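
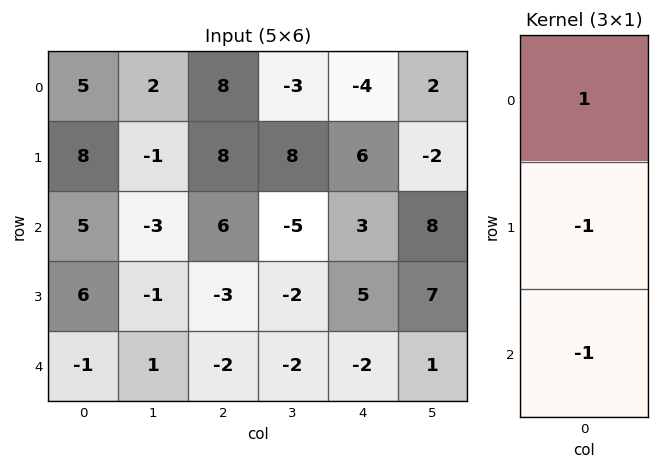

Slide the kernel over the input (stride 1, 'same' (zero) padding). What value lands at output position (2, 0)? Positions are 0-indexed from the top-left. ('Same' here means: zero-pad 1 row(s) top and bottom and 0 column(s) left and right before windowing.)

-3

The receptive field on the zero-padded input at this output position is [8 / 5 / 6]. Elementwise product with the kernel and sum: 8·1 + 5·-1 + 6·-1.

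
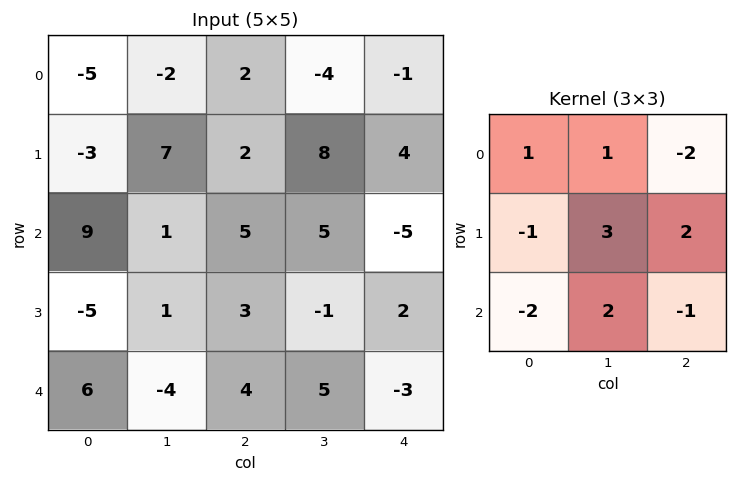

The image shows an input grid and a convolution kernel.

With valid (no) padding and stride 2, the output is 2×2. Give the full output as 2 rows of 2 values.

Output[0,0]: The receptive field on the input at this output position is [-5 -2 2 / -3 7 2 / 9 1 5]. Elementwise product with the kernel and sum: -5·1 + -2·1 + 2·-2 + -3·-1 + 7·3 + 2·2 + 9·-2 + 1·2 + 5·-1.

-4 35
-10 23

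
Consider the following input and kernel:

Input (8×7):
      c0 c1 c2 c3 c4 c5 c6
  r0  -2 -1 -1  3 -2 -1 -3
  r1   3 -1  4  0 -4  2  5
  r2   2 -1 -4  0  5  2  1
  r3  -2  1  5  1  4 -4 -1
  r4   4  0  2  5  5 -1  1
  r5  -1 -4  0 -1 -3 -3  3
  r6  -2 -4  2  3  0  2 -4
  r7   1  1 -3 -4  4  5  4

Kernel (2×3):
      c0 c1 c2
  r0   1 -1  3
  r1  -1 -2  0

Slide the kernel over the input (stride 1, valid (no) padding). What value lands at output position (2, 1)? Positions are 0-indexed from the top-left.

The receptive field on the input at this output position is [-1 -4 0 / 1 5 1]. Elementwise product with the kernel and sum: -1·1 + -4·-1 + 0·3 + 1·-1 + 5·-2.

-8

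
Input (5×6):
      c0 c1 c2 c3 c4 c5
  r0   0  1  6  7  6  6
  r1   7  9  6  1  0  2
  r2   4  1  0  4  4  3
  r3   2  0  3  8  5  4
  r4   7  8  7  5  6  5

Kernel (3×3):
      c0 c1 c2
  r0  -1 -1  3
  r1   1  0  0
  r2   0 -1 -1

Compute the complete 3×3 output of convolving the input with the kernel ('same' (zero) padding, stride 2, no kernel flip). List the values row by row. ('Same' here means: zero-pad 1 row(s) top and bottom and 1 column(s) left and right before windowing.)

Output[0,0]: The receptive field on the zero-padded input at this output position is [0 0 0 / 0 0 1 / 0 7 9]. Elementwise product with the kernel and sum: 0·-1 + 0·-1 + 0·3 + 0·1 + 7·-1 + 9·-1.

-16 -6 5
18 -22 0
-2 29 4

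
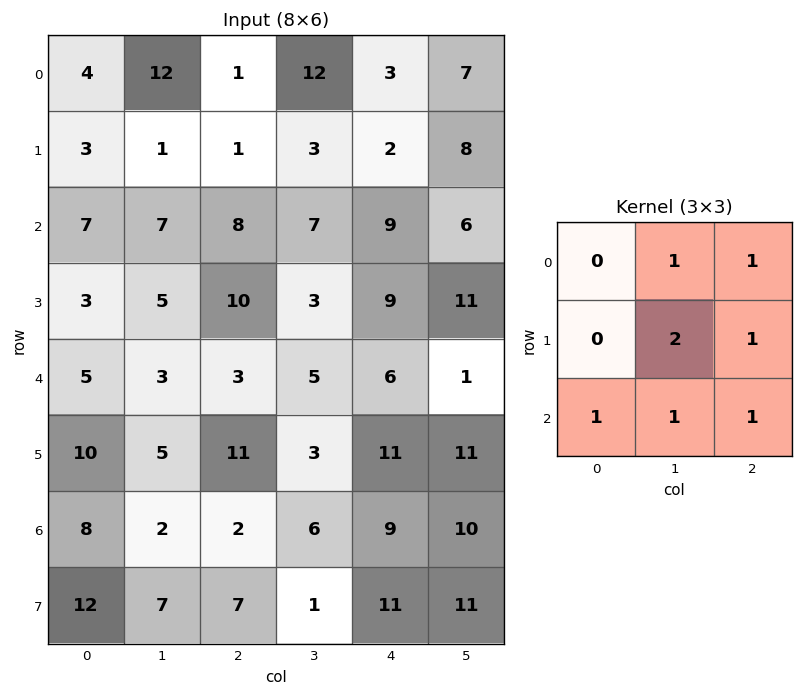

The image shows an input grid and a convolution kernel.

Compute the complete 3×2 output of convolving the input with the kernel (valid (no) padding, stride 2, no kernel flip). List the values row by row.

38 47
46 45
39 45

Output[0,0]: The receptive field on the input at this output position is [4 12 1 / 3 1 1 / 7 7 8]. Elementwise product with the kernel and sum: 12·1 + 1·1 + 1·2 + 1·1 + 7·1 + 7·1 + 8·1.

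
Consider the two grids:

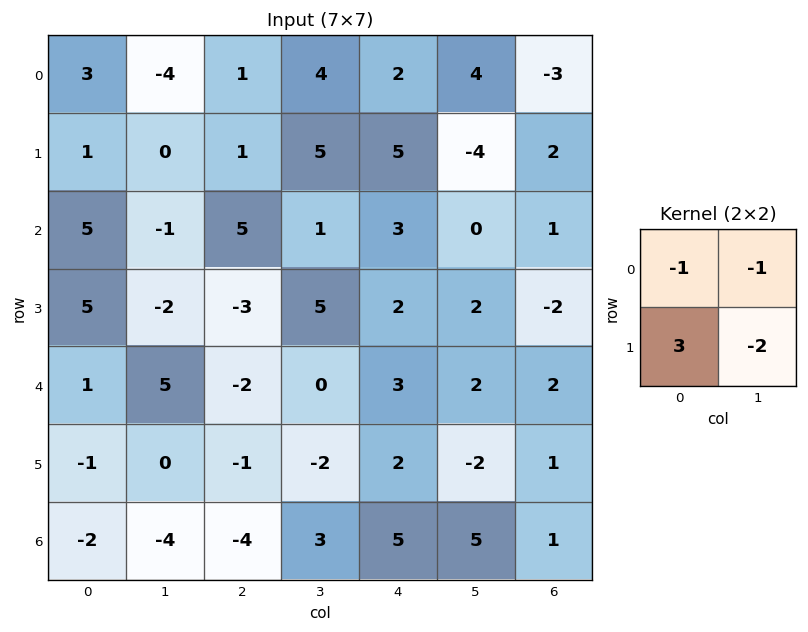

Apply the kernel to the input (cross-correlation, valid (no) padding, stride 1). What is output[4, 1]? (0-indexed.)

The receptive field on the input at this output position is [5 -2 / 0 -1]. Elementwise product with the kernel and sum: 5·-1 + -2·-1 + 0·3 + -1·-2.

-1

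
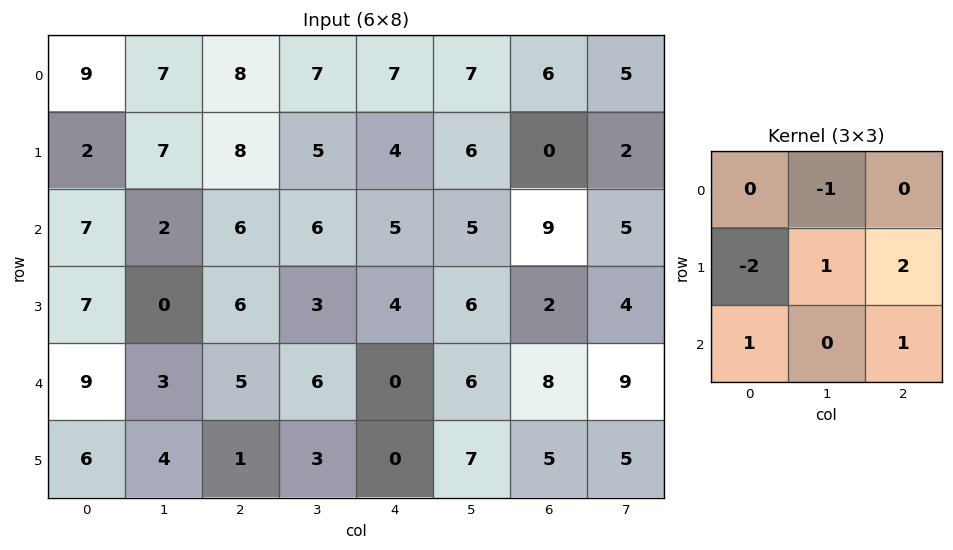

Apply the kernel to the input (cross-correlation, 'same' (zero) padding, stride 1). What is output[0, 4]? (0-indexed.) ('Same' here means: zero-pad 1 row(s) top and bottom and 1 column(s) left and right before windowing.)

The receptive field on the zero-padded input at this output position is [0 0 0 / 7 7 7 / 5 4 6]. Elementwise product with the kernel and sum: 0·-1 + 7·-2 + 7·1 + 7·2 + 5·1 + 6·1.

18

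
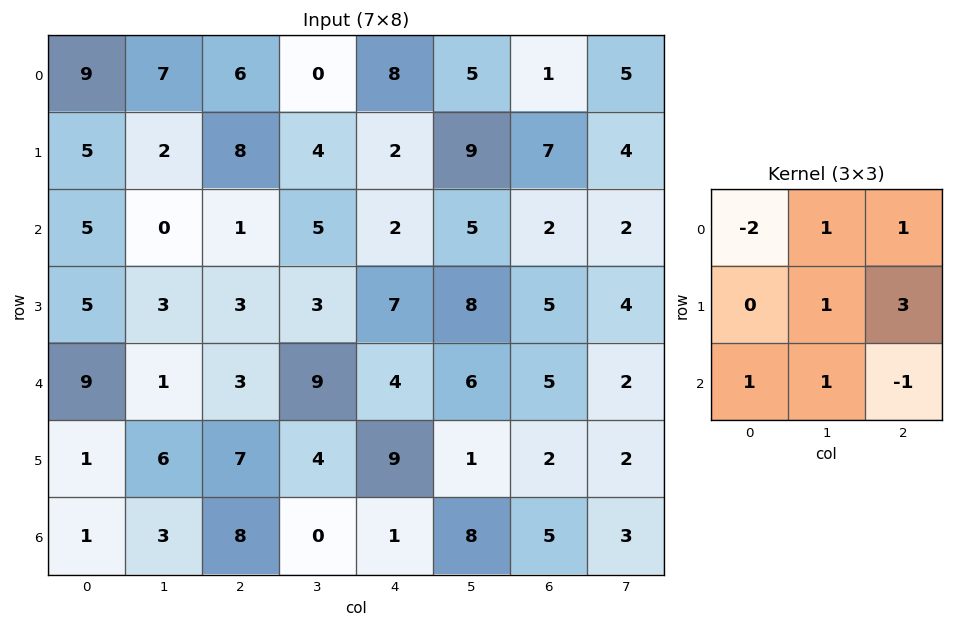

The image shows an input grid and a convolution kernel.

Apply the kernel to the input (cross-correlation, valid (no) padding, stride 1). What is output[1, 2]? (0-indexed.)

The receptive field on the input at this output position is [8 4 2 / 1 5 2 / 3 3 7]. Elementwise product with the kernel and sum: 8·-2 + 4·1 + 2·1 + 5·1 + 2·3 + 3·1 + 3·1 + 7·-1.

0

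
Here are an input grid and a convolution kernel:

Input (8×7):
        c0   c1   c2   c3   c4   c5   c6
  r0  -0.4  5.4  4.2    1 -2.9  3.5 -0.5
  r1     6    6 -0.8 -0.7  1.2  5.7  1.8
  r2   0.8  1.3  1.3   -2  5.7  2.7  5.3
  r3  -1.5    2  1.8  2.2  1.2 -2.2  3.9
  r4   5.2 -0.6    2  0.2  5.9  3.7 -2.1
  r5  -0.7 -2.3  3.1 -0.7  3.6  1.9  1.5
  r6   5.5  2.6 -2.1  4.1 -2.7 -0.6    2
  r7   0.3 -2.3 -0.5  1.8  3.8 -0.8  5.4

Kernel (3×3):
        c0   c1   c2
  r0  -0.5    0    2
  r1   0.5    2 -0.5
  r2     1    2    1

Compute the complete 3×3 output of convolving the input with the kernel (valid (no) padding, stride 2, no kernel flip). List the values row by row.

28.7 -7.3 27.95
10.55 23.75 13.2
3.5 12.55 -4.2

Output[0,0]: The receptive field on the input at this output position is [-0.4 5.4 4.2 / 6 6 -0.8 / 0.8 1.3 1.3]. Elementwise product with the kernel and sum: -0.4·-0.5 + 4.2·2 + 6·0.5 + 6·2 + -0.8·-0.5 + 0.8·1 + 1.3·2 + 1.3·1.
Output[0,1]: The receptive field on the input at this output position is [4.2 1 -2.9 / -0.8 -0.7 1.2 / 1.3 -2 5.7]. Elementwise product with the kernel and sum: 4.2·-0.5 + -2.9·2 + -0.8·0.5 + -0.7·2 + 1.2·-0.5 + 1.3·1 + -2·2 + 5.7·1.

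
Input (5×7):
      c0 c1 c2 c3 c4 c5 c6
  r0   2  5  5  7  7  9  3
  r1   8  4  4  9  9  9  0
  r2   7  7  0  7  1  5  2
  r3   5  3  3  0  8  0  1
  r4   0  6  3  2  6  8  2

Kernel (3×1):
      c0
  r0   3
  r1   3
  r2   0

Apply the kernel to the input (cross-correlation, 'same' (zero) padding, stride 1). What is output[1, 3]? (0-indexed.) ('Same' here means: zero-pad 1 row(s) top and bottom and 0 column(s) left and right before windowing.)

The receptive field on the zero-padded input at this output position is [7 / 9 / 7]. Elementwise product with the kernel and sum: 7·3 + 9·3.

48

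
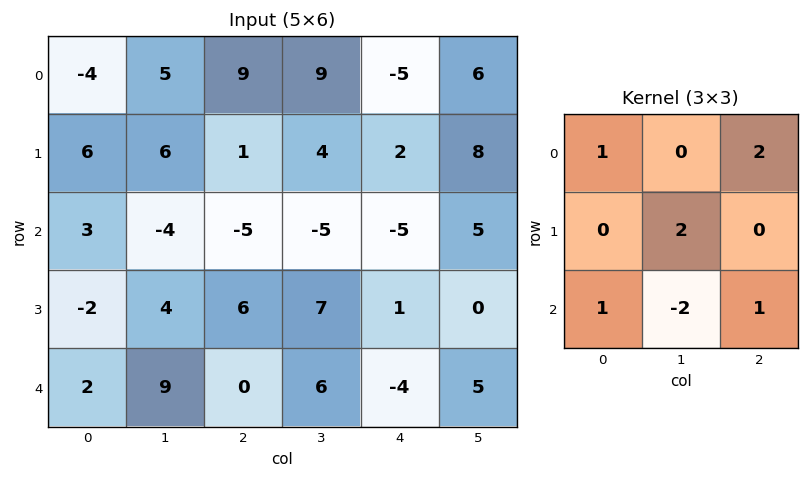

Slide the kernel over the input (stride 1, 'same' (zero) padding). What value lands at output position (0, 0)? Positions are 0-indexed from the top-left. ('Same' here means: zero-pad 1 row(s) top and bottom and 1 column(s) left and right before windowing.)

The receptive field on the zero-padded input at this output position is [0 0 0 / 0 -4 5 / 0 6 6]. Elementwise product with the kernel and sum: 0·1 + 0·2 + -4·2 + 0·1 + 6·-2 + 6·1.

-14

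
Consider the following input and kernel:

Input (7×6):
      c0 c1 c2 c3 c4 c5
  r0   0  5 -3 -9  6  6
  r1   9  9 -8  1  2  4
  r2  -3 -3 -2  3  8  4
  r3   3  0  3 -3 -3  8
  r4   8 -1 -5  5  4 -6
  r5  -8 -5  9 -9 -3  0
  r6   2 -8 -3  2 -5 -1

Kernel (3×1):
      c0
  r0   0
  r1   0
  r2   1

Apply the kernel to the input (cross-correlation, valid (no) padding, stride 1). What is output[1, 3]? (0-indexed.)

-3

The receptive field on the input at this output position is [1 / 3 / -3]. Elementwise product with the kernel and sum: -3·1.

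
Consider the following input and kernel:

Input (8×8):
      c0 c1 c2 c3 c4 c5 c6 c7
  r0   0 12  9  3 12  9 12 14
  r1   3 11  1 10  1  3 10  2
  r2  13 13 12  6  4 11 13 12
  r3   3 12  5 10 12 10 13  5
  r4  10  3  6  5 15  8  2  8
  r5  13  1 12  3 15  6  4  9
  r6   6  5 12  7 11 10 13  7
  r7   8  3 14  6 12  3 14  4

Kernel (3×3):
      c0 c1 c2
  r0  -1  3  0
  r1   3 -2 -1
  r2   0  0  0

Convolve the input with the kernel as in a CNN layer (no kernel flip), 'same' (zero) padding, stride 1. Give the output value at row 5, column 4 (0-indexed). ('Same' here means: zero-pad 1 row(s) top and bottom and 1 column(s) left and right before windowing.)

13

The receptive field on the zero-padded input at this output position is [5 15 8 / 3 15 6 / 7 11 10]. Elementwise product with the kernel and sum: 5·-1 + 15·3 + 3·3 + 15·-2 + 6·-1.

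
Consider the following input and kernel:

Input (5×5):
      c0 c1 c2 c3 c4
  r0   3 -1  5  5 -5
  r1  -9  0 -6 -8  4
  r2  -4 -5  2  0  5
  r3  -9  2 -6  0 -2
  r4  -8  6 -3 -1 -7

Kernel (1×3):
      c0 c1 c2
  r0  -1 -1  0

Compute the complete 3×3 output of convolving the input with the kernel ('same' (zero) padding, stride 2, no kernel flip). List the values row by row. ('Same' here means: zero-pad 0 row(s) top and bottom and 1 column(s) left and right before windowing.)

-3 -4 0
4 3 -5
8 -3 8

Output[0,0]: The receptive field on the zero-padded input at this output position is [0 3 -1]. Elementwise product with the kernel and sum: 0·-1 + 3·-1.
Output[0,1]: The receptive field on the zero-padded input at this output position is [-1 5 5]. Elementwise product with the kernel and sum: -1·-1 + 5·-1.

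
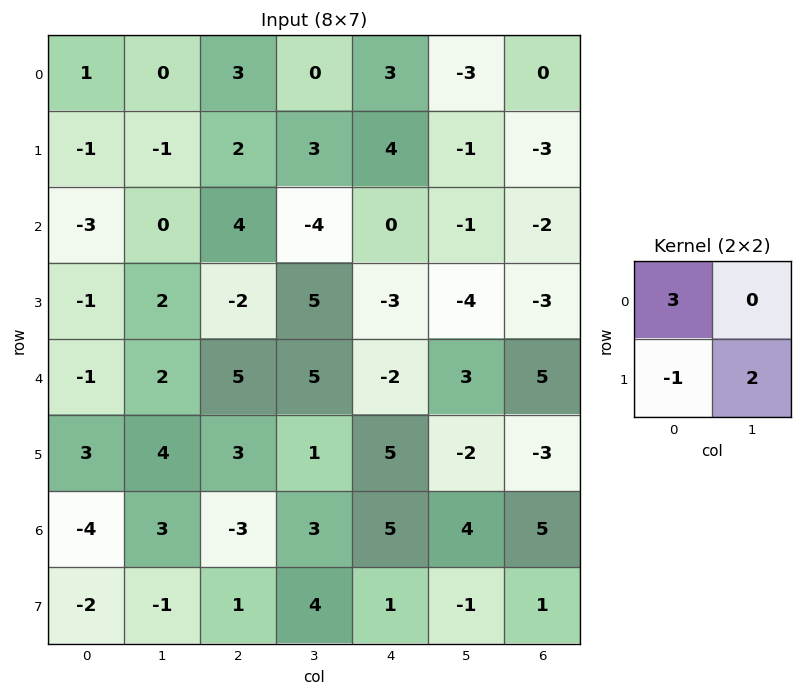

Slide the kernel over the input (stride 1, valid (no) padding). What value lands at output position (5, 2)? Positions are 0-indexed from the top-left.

18

The receptive field on the input at this output position is [3 1 / -3 3]. Elementwise product with the kernel and sum: 3·3 + -3·-1 + 3·2.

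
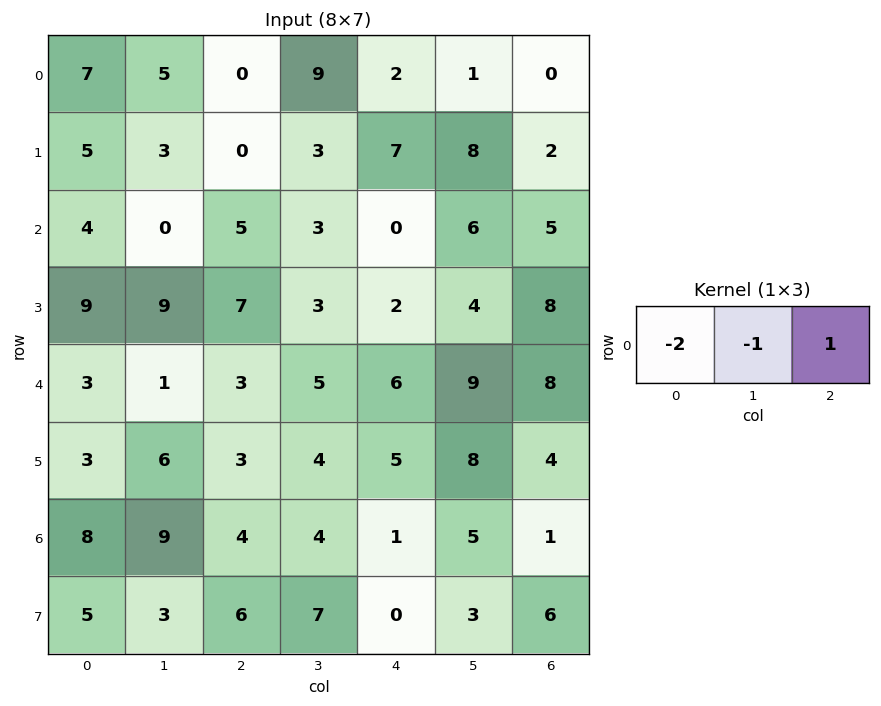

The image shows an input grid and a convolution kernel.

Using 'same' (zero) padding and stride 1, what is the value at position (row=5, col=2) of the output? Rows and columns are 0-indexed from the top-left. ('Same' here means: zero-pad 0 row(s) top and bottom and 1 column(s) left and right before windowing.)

The receptive field on the zero-padded input at this output position is [6 3 4]. Elementwise product with the kernel and sum: 6·-2 + 3·-1 + 4·1.

-11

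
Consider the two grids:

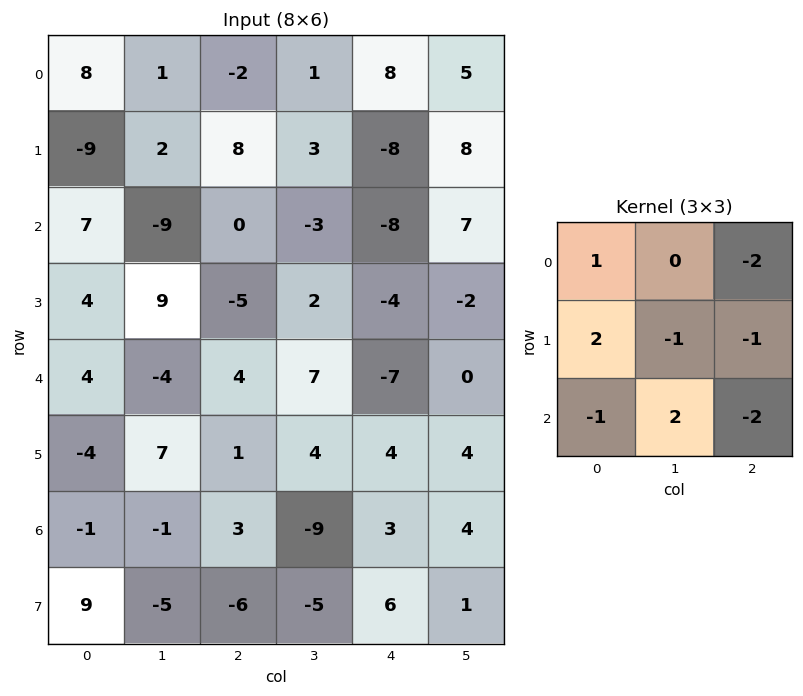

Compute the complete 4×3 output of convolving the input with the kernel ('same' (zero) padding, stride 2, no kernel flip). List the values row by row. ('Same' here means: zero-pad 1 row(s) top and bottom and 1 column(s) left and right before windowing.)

-31 11 -46
-12 -42 -24
-40 -27 23
16 6 -14

Output[0,0]: The receptive field on the zero-padded input at this output position is [0 0 0 / 0 8 1 / 0 -9 2]. Elementwise product with the kernel and sum: 0·1 + 0·-2 + 0·2 + 8·-1 + 1·-1 + 0·-1 + -9·2 + 2·-2.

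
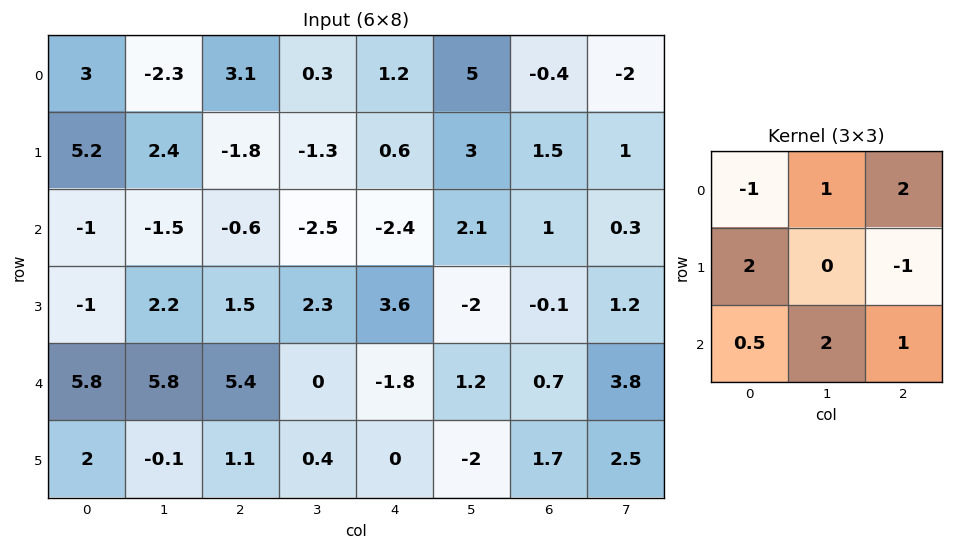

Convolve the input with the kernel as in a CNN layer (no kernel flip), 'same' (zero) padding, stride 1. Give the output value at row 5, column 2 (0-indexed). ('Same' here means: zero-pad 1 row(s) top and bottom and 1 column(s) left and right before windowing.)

-1

The receptive field on the zero-padded input at this output position is [5.8 5.4 0 / -0.1 1.1 0.4 / 0 0 0]. Elementwise product with the kernel and sum: 5.8·-1 + 5.4·1 + 0·2 + -0.1·2 + 0.4·-1 + 0·0.5 + 0·2 + 0·1.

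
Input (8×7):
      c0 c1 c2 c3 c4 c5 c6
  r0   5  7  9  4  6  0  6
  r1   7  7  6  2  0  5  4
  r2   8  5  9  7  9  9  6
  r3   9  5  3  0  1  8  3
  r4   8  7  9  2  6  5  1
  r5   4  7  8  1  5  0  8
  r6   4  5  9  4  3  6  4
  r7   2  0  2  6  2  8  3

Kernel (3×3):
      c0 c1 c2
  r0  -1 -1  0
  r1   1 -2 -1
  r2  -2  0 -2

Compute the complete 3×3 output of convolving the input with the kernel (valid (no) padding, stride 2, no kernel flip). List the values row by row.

Output[0,0]: The receptive field on the input at this output position is [5 7 9 / 7 7 6 / 8 5 9]. Elementwise product with the kernel and sum: 5·-1 + 7·-1 + 7·1 + 7·-2 + 6·-1 + 8·-2 + 9·-2.

-59 -47 -50
-51 -44 -50
-59 -34 -28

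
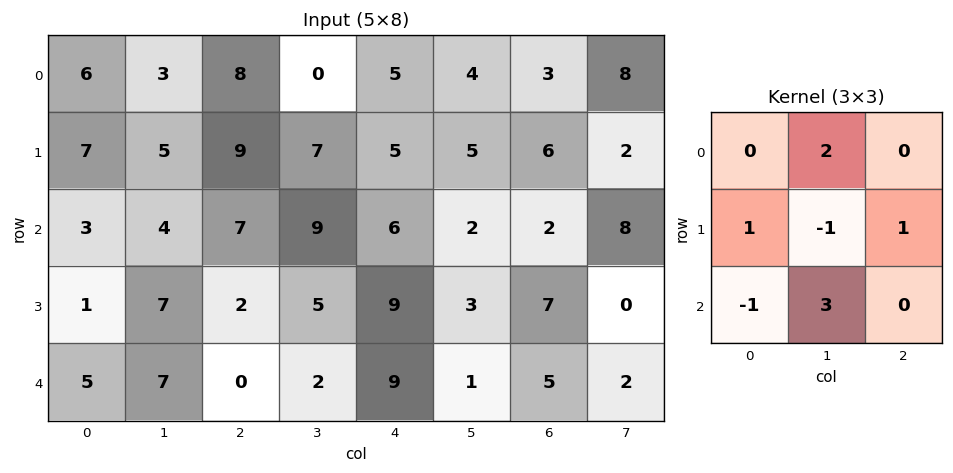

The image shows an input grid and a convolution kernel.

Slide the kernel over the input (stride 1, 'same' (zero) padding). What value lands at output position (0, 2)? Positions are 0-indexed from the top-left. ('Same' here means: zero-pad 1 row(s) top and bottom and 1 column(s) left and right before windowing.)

The receptive field on the zero-padded input at this output position is [0 0 0 / 3 8 0 / 5 9 7]. Elementwise product with the kernel and sum: 0·2 + 3·1 + 8·-1 + 0·1 + 5·-1 + 9·3.

17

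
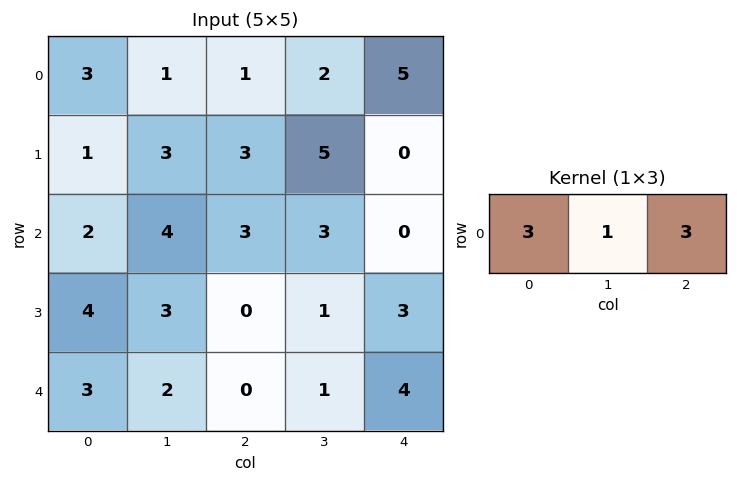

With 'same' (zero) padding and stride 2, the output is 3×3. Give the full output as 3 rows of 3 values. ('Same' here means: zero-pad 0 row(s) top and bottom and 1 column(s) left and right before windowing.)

6 10 11
14 24 9
9 9 7

Output[0,0]: The receptive field on the zero-padded input at this output position is [0 3 1]. Elementwise product with the kernel and sum: 0·3 + 3·1 + 1·3.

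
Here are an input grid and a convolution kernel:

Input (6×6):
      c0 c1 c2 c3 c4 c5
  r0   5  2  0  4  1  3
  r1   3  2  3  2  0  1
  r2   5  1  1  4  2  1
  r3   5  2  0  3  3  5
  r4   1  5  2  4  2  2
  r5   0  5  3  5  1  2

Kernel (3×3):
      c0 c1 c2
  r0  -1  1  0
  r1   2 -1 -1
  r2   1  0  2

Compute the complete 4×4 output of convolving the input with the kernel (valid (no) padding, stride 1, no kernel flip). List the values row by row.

Output[0,0]: The receptive field on the input at this output position is [5 2 0 / 3 2 3 / 5 1 1]. Elementwise product with the kernel and sum: 5·-1 + 2·1 + 3·2 + 2·-1 + 3·-1 + 5·1 + 1·2.
Output[0,1]: The receptive field on the input at this output position is [2 0 4 / 2 3 2 / 1 1 4]. Elementwise product with the kernel and sum: 2·-1 + 0·1 + 2·2 + 3·-1 + 2·-1 + 1·1 + 4·2.

5 6 13 6
12 6 1 16
9 14 3 4
-2 17 6 13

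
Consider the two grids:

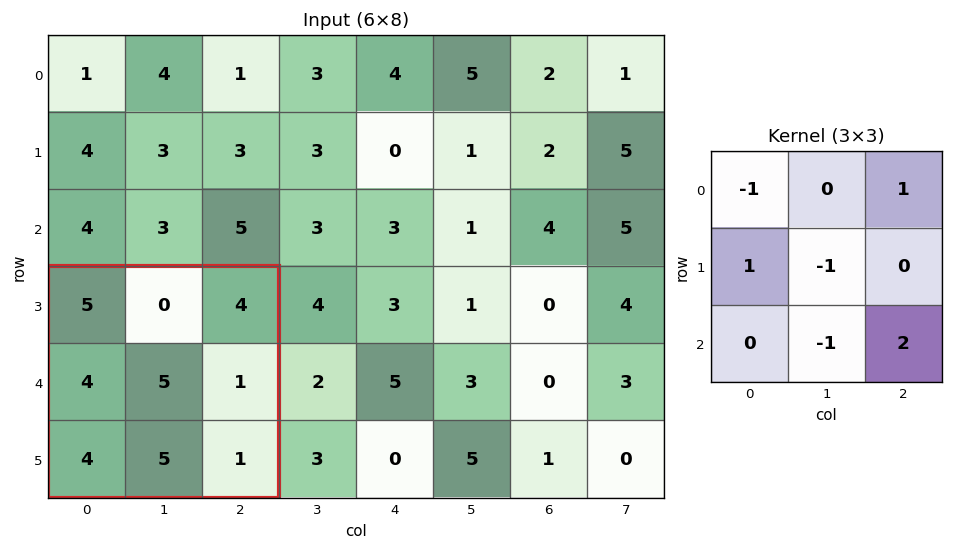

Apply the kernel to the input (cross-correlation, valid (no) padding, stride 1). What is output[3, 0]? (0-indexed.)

-5

The receptive field on the input at this output position is [5 0 4 / 4 5 1 / 4 5 1]. Elementwise product with the kernel and sum: 5·-1 + 4·1 + 4·1 + 5·-1 + 5·-1 + 1·2.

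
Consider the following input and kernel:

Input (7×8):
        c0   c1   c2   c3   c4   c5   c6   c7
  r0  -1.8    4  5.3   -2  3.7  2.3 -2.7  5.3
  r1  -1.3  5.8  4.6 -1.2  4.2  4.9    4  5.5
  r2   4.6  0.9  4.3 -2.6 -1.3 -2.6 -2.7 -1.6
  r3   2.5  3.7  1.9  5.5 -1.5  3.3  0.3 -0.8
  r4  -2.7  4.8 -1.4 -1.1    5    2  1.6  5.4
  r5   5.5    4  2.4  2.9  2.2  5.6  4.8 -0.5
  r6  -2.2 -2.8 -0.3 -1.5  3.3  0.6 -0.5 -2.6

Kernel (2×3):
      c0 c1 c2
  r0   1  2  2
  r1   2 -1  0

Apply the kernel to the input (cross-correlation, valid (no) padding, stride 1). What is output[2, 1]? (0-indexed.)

The receptive field on the input at this output position is [0.9 4.3 -2.6 / 3.7 1.9 5.5]. Elementwise product with the kernel and sum: 0.9·1 + 4.3·2 + -2.6·2 + 3.7·2 + 1.9·-1.

9.8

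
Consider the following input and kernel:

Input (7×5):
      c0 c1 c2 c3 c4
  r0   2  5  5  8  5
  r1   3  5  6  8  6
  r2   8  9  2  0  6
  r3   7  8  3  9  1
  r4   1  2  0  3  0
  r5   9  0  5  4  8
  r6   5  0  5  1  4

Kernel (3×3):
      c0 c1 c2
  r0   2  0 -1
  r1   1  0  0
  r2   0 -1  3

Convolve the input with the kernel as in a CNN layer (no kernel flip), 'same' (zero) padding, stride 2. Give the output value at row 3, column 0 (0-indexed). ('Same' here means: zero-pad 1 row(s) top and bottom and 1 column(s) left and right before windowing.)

The receptive field on the zero-padded input at this output position is [0 9 0 / 0 5 0 / 0 0 0]. Elementwise product with the kernel and sum: 0·2 + 0·-1 + 0·1 + 0·-1 + 0·3.

0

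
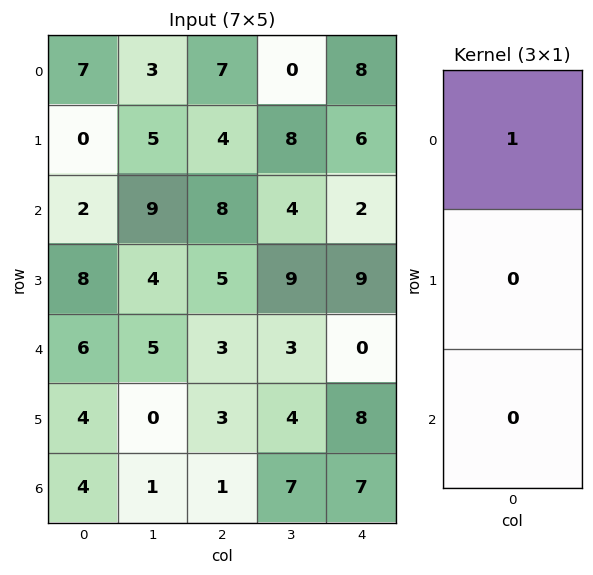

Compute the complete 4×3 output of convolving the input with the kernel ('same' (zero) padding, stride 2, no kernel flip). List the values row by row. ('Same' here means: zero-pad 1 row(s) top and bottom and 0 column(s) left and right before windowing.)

0 0 0
0 4 6
8 5 9
4 3 8

Output[0,0]: The receptive field on the zero-padded input at this output position is [0 / 7 / 0]. Elementwise product with the kernel and sum: 0·1.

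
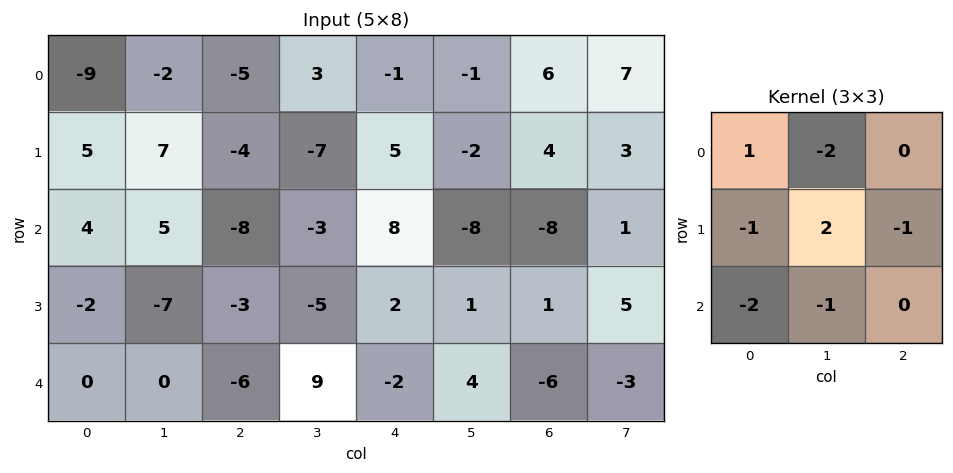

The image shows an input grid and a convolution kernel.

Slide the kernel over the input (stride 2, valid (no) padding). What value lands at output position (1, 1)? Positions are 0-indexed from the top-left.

The receptive field on the input at this output position is [-8 -3 8 / -3 -5 2 / -6 9 -2]. Elementwise product with the kernel and sum: -8·1 + -3·-2 + -3·-1 + -5·2 + 2·-1 + -6·-2 + 9·-1.

-8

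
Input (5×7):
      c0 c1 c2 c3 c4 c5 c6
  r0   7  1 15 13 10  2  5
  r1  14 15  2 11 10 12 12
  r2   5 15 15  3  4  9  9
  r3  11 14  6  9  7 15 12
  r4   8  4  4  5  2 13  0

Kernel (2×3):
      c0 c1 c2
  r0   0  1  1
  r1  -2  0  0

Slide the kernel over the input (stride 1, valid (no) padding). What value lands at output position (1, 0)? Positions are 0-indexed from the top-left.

The receptive field on the input at this output position is [14 15 2 / 5 15 15]. Elementwise product with the kernel and sum: 15·1 + 2·1 + 5·-2.

7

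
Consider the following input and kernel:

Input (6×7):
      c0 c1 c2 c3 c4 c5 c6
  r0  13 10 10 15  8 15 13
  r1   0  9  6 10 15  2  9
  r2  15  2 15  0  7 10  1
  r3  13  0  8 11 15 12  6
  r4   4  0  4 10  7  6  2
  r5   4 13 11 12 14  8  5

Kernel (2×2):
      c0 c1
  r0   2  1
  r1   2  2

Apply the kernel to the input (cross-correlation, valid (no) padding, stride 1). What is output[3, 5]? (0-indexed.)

46

The receptive field on the input at this output position is [12 6 / 6 2]. Elementwise product with the kernel and sum: 12·2 + 6·1 + 6·2 + 2·2.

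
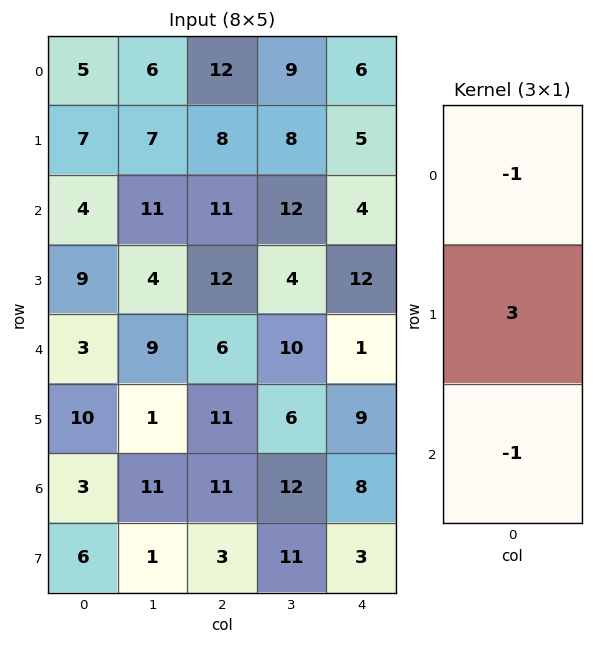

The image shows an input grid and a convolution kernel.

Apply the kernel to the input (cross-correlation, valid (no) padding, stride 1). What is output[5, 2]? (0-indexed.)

The receptive field on the input at this output position is [11 / 11 / 3]. Elementwise product with the kernel and sum: 11·-1 + 11·3 + 3·-1.

19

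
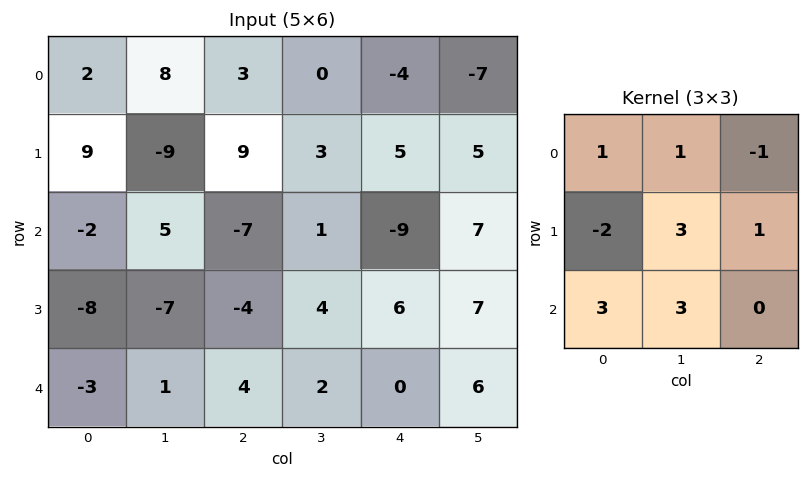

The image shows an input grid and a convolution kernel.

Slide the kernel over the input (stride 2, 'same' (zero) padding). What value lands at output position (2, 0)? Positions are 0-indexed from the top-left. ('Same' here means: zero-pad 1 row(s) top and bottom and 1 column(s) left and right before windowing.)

The receptive field on the zero-padded input at this output position is [0 -8 -7 / 0 -3 1 / 0 0 0]. Elementwise product with the kernel and sum: 0·1 + -8·1 + -7·-1 + 0·-2 + -3·3 + 1·1 + 0·3 + 0·3.

-9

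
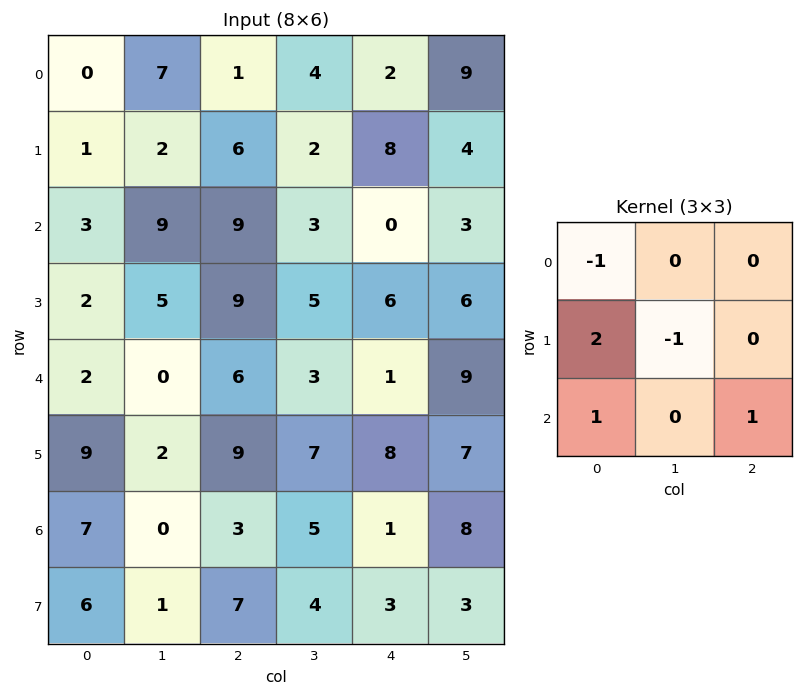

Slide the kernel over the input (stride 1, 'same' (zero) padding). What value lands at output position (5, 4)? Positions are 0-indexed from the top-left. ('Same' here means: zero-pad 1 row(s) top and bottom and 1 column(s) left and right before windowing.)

16

The receptive field on the zero-padded input at this output position is [3 1 9 / 7 8 7 / 5 1 8]. Elementwise product with the kernel and sum: 3·-1 + 7·2 + 8·-1 + 5·1 + 8·1.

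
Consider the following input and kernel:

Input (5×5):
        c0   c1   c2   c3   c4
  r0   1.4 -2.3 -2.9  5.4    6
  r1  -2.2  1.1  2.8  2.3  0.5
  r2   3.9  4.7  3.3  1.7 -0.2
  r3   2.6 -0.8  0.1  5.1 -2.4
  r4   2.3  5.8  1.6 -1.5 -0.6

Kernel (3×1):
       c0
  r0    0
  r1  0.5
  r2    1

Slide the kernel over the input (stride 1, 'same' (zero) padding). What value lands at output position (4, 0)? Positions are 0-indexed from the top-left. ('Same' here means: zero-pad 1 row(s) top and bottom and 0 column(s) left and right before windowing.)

1.15

The receptive field on the zero-padded input at this output position is [2.6 / 2.3 / 0]. Elementwise product with the kernel and sum: 2.3·0.5 + 0·1.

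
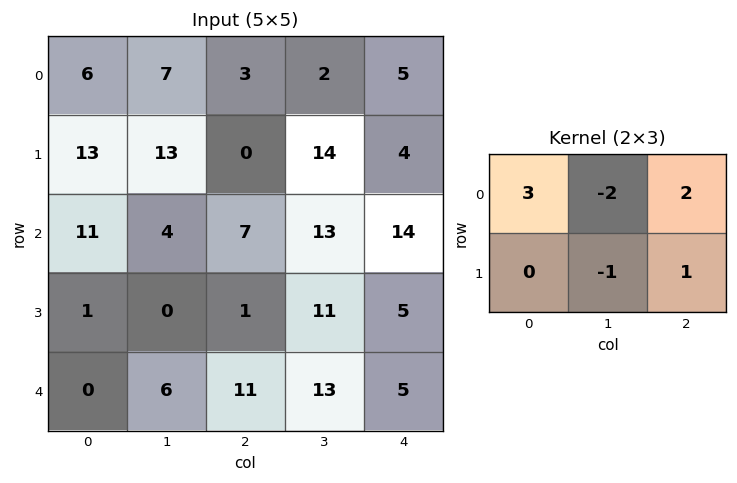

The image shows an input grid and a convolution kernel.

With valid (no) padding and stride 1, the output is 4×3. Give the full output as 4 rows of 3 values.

-3 33 5
16 73 -19
40 34 17
10 22 -17

Output[0,0]: The receptive field on the input at this output position is [6 7 3 / 13 13 0]. Elementwise product with the kernel and sum: 6·3 + 7·-2 + 3·2 + 13·-1 + 0·1.
Output[0,1]: The receptive field on the input at this output position is [7 3 2 / 13 0 14]. Elementwise product with the kernel and sum: 7·3 + 3·-2 + 2·2 + 0·-1 + 14·1.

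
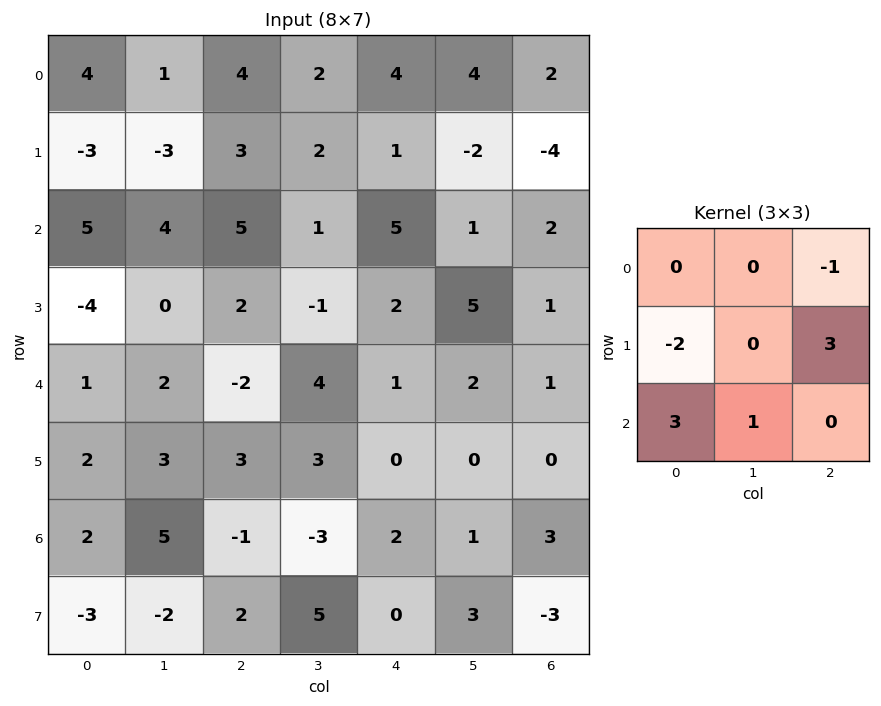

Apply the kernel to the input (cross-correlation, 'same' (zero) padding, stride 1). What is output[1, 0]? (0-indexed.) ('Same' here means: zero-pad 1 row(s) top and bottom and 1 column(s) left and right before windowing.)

-5

The receptive field on the zero-padded input at this output position is [0 4 1 / 0 -3 -3 / 0 5 4]. Elementwise product with the kernel and sum: 1·-1 + 0·-2 + -3·3 + 0·3 + 5·1.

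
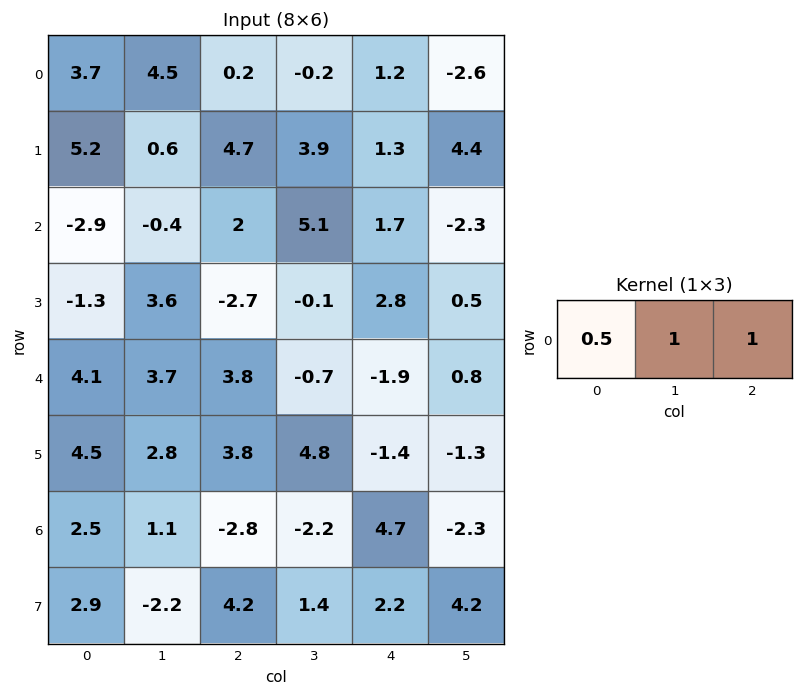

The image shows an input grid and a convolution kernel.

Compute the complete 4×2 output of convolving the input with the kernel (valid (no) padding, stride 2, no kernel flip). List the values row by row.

Output[0,0]: The receptive field on the input at this output position is [3.7 4.5 0.2]. Elementwise product with the kernel and sum: 3.7·0.5 + 4.5·1 + 0.2·1.

6.55 1.1
0.15 7.8
9.55 -0.7
-0.45 1.1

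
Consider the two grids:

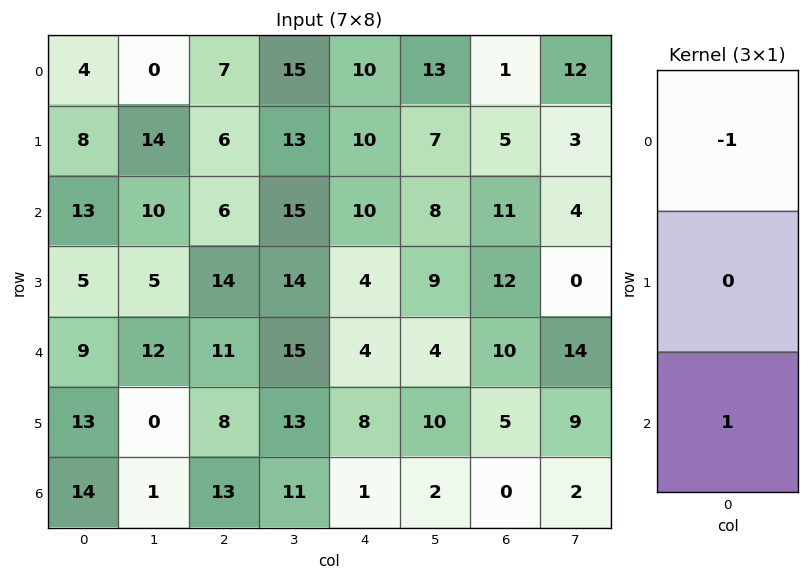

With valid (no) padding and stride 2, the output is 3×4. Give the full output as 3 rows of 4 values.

Output[0,0]: The receptive field on the input at this output position is [4 / 8 / 13]. Elementwise product with the kernel and sum: 4·-1 + 13·1.
Output[0,1]: The receptive field on the input at this output position is [7 / 6 / 6]. Elementwise product with the kernel and sum: 7·-1 + 6·1.

9 -1 0 10
-4 5 -6 -1
5 2 -3 -10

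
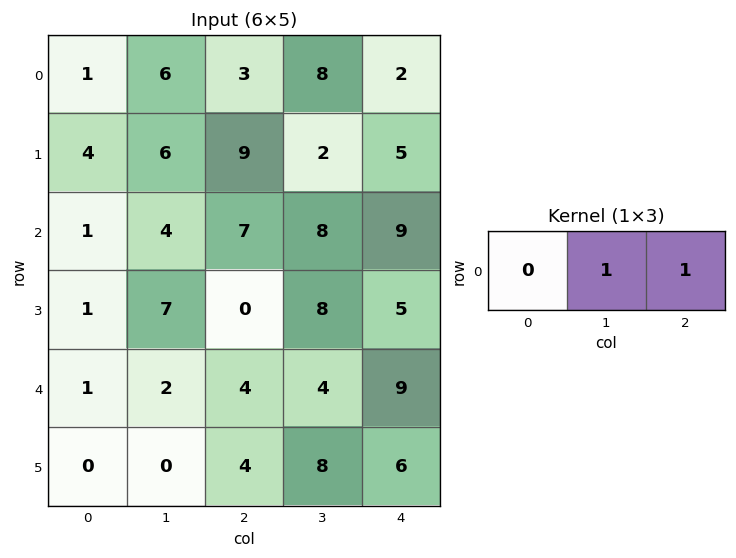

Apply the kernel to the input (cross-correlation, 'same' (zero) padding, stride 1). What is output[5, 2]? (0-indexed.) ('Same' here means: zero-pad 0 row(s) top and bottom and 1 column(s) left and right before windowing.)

The receptive field on the zero-padded input at this output position is [0 4 8]. Elementwise product with the kernel and sum: 4·1 + 8·1.

12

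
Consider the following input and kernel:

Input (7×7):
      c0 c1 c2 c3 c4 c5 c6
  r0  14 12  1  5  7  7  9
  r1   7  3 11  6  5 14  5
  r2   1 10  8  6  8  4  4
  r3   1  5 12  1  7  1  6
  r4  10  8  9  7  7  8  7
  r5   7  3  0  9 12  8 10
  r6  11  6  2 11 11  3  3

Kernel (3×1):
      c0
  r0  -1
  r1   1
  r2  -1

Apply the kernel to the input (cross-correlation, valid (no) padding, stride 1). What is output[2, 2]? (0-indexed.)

-5

The receptive field on the input at this output position is [8 / 12 / 9]. Elementwise product with the kernel and sum: 8·-1 + 12·1 + 9·-1.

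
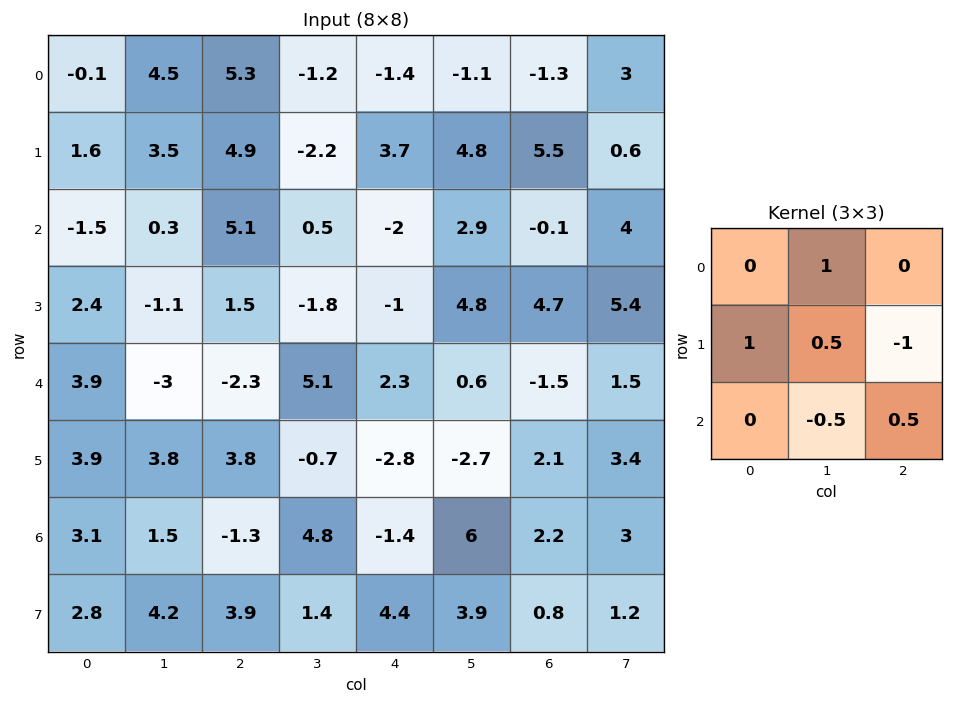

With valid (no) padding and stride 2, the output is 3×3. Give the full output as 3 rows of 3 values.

Output[0,0]: The receptive field on the input at this output position is [-0.1 4.5 5.3 / 1.6 3.5 4.9 / -1.5 0.3 5.1]. Elementwise product with the kernel and sum: 4.5·1 + 1.6·1 + 3.5·0.5 + 4.9·-1 + 0.3·-0.5 + 5.1·0.5.

5.35 -2.35 -2
1 0.7 -1.45
-2.4 8.25 -7.55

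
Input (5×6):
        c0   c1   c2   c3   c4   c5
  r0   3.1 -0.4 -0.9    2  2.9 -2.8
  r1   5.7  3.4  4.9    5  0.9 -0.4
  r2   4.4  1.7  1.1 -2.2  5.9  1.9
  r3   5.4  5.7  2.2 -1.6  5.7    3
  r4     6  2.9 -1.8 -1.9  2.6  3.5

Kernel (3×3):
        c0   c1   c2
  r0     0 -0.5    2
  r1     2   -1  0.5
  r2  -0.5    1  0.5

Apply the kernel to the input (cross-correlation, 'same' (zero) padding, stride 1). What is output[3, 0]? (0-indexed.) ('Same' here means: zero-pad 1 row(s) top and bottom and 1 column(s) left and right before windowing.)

The receptive field on the zero-padded input at this output position is [0 4.4 1.7 / 0 5.4 5.7 / 0 6 2.9]. Elementwise product with the kernel and sum: 4.4·-0.5 + 1.7·2 + 0·2 + 5.4·-1 + 5.7·0.5 + 0·-0.5 + 6·1 + 2.9·0.5.

6.1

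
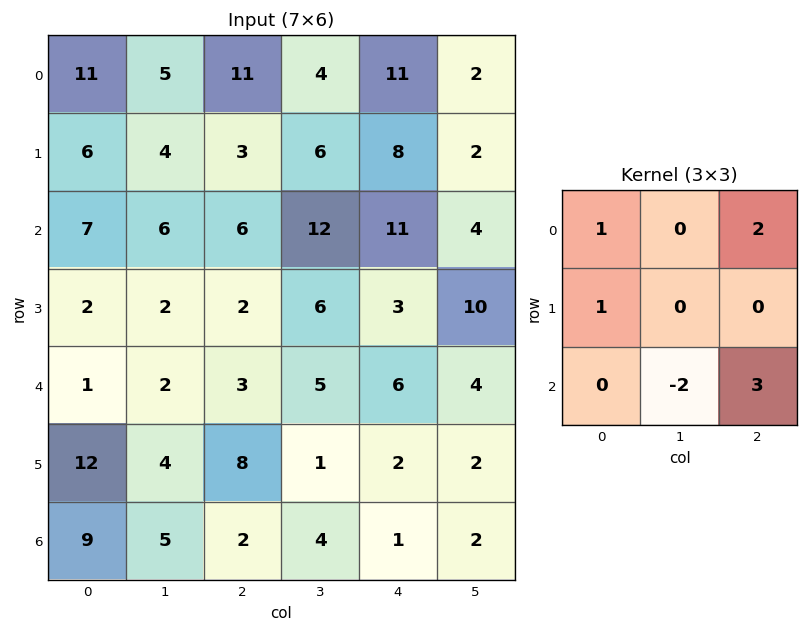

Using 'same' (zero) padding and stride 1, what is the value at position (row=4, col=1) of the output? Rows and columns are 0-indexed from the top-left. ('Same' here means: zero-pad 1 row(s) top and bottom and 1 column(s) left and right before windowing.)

23

The receptive field on the zero-padded input at this output position is [2 2 2 / 1 2 3 / 12 4 8]. Elementwise product with the kernel and sum: 2·1 + 2·2 + 1·1 + 4·-2 + 8·3.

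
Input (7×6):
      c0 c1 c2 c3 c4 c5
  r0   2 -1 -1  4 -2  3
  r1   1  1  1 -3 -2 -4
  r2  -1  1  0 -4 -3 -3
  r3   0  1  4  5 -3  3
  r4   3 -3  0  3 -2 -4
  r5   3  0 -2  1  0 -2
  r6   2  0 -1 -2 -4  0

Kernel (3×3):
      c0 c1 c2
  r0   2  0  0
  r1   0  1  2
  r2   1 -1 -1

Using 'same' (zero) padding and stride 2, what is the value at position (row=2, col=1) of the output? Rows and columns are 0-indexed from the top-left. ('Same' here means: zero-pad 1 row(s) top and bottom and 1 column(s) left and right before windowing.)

The receptive field on the zero-padded input at this output position is [1 4 5 / -3 0 3 / 0 -2 1]. Elementwise product with the kernel and sum: 1·2 + 0·1 + 3·2 + 0·1 + -2·-1 + 1·-1.

9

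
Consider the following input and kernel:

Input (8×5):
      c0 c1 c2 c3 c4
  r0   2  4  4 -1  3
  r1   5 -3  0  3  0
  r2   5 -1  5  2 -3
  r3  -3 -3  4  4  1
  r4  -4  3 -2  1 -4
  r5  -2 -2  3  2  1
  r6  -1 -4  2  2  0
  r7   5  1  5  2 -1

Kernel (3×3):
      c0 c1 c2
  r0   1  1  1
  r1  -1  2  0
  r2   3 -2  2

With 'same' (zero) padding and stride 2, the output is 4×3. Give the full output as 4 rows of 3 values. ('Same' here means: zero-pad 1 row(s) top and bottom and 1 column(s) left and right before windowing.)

-12 1 16
12 2 5
-14 -10 0
-14 8 9

Output[0,0]: The receptive field on the zero-padded input at this output position is [0 0 0 / 0 2 4 / 0 5 -3]. Elementwise product with the kernel and sum: 0·1 + 0·1 + 0·1 + 0·-1 + 2·2 + 0·3 + 5·-2 + -3·2.
Output[0,1]: The receptive field on the zero-padded input at this output position is [0 0 0 / 4 4 -1 / -3 0 3]. Elementwise product with the kernel and sum: 0·1 + 0·1 + 0·1 + 4·-1 + 4·2 + -3·3 + 0·-2 + 3·2.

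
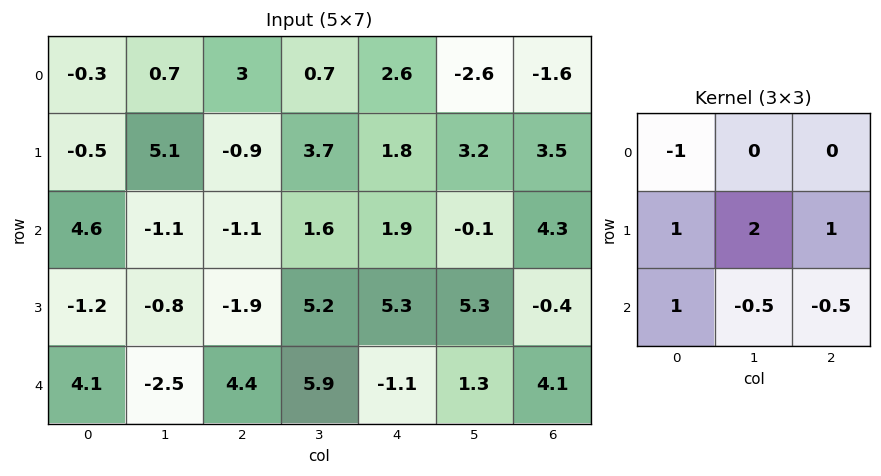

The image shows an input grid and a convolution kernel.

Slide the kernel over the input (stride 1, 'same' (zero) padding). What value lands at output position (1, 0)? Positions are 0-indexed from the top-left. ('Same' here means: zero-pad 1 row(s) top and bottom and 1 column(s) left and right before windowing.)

2.35

The receptive field on the zero-padded input at this output position is [0 -0.3 0.7 / 0 -0.5 5.1 / 0 4.6 -1.1]. Elementwise product with the kernel and sum: 0·-1 + 0·1 + -0.5·2 + 5.1·1 + 0·1 + 4.6·-0.5 + -1.1·-0.5.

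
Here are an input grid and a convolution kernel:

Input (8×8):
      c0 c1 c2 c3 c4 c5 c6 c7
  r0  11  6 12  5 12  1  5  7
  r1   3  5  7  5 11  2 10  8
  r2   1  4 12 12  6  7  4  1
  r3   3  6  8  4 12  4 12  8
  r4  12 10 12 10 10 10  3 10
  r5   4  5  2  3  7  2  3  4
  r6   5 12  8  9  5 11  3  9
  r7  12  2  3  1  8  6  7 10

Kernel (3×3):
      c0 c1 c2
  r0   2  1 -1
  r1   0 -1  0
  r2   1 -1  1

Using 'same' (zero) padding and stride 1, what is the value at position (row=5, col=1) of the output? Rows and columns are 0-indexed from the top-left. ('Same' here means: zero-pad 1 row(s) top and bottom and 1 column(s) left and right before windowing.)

The receptive field on the zero-padded input at this output position is [12 10 12 / 4 5 2 / 5 12 8]. Elementwise product with the kernel and sum: 12·2 + 10·1 + 12·-1 + 5·-1 + 5·1 + 12·-1 + 8·1.

18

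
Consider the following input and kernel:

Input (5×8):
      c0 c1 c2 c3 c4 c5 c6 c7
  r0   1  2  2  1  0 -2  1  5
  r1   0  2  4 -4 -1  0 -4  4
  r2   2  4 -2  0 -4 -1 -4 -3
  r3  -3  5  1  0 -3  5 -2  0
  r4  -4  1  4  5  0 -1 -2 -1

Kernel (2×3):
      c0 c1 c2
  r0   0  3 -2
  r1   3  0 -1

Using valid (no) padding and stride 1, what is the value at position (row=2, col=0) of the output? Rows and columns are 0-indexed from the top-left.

6

The receptive field on the input at this output position is [2 4 -2 / -3 5 1]. Elementwise product with the kernel and sum: 4·3 + -2·-2 + -3·3 + 1·-1.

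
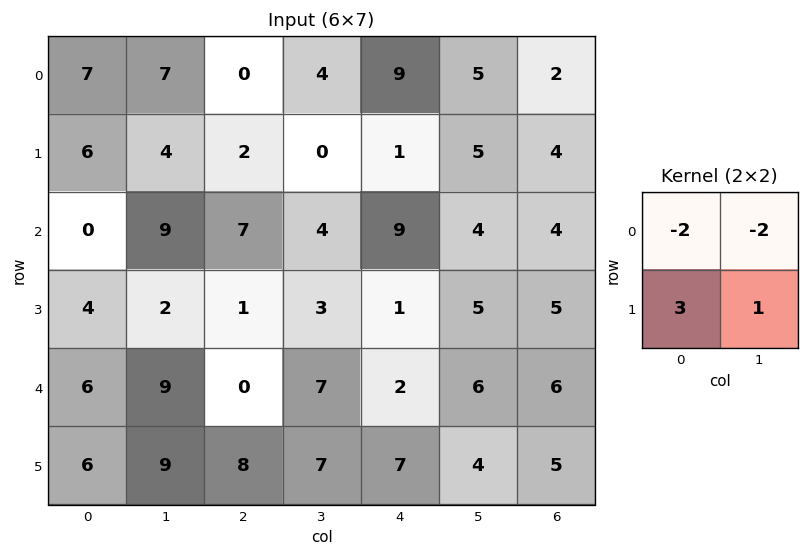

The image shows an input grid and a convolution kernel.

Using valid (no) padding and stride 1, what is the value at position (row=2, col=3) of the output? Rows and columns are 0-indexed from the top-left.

The receptive field on the input at this output position is [4 9 / 3 1]. Elementwise product with the kernel and sum: 4·-2 + 9·-2 + 3·3 + 1·1.

-16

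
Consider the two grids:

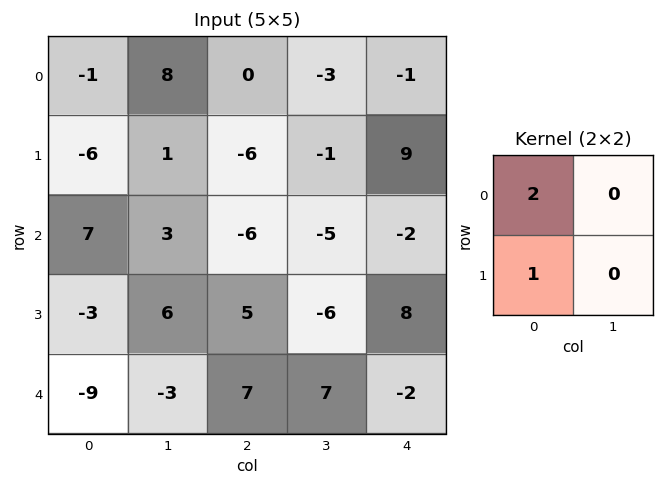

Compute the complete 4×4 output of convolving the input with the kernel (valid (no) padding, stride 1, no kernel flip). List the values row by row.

-8 17 -6 -7
-5 5 -18 -7
11 12 -7 -16
-15 9 17 -5

Output[0,0]: The receptive field on the input at this output position is [-1 8 / -6 1]. Elementwise product with the kernel and sum: -1·2 + -6·1.
Output[0,1]: The receptive field on the input at this output position is [8 0 / 1 -6]. Elementwise product with the kernel and sum: 8·2 + 1·1.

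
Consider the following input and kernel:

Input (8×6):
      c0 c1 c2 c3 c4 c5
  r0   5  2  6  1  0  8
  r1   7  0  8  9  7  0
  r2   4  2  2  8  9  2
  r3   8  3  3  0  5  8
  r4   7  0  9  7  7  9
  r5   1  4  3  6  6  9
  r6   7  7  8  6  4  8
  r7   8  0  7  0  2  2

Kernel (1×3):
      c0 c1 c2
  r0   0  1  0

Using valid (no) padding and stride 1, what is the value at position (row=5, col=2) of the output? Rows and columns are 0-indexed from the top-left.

The receptive field on the input at this output position is [3 6 6]. Elementwise product with the kernel and sum: 6·1.

6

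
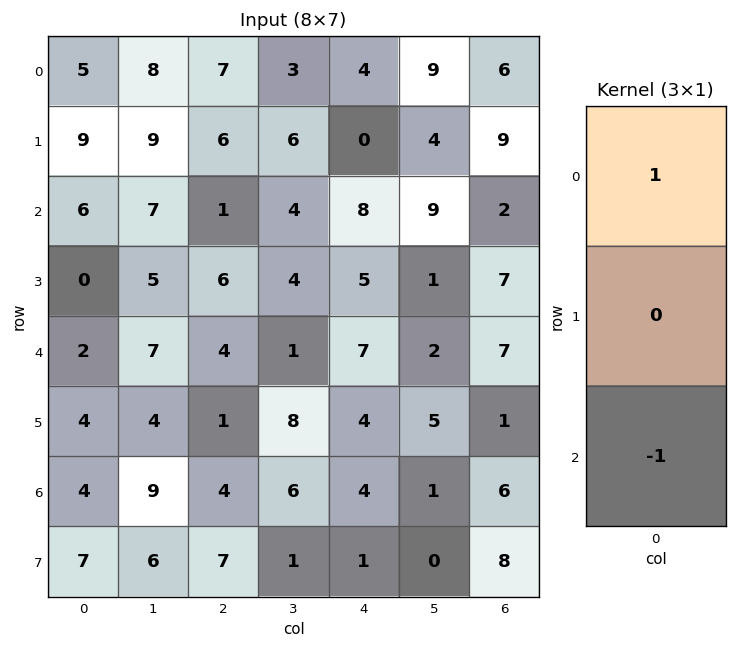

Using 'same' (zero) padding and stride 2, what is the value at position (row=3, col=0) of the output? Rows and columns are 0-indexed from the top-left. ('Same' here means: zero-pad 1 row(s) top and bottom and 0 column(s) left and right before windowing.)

-3

The receptive field on the zero-padded input at this output position is [4 / 4 / 7]. Elementwise product with the kernel and sum: 4·1 + 7·-1.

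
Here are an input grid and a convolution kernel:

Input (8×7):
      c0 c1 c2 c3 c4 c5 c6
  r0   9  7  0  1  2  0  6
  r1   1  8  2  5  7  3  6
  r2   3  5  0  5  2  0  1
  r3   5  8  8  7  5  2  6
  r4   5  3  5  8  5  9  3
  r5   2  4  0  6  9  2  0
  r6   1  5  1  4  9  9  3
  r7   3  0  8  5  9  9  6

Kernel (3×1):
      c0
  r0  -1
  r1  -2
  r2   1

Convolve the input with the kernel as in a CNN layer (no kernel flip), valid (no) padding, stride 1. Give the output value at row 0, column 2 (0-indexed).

The receptive field on the input at this output position is [0 / 2 / 0]. Elementwise product with the kernel and sum: 0·-1 + 2·-2 + 0·1.

-4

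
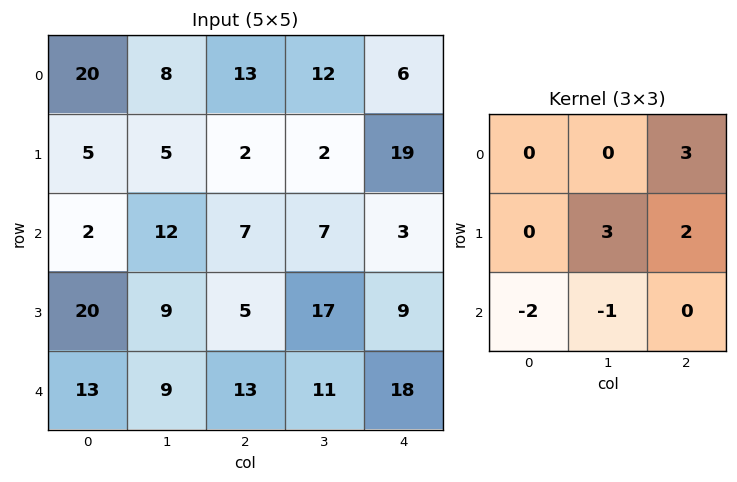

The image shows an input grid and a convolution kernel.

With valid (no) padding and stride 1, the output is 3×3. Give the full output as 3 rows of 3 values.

42 15 41
7 18 57
23 39 41

Output[0,0]: The receptive field on the input at this output position is [20 8 13 / 5 5 2 / 2 12 7]. Elementwise product with the kernel and sum: 13·3 + 5·3 + 2·2 + 2·-2 + 12·-1.
Output[0,1]: The receptive field on the input at this output position is [8 13 12 / 5 2 2 / 12 7 7]. Elementwise product with the kernel and sum: 12·3 + 2·3 + 2·2 + 12·-2 + 7·-1.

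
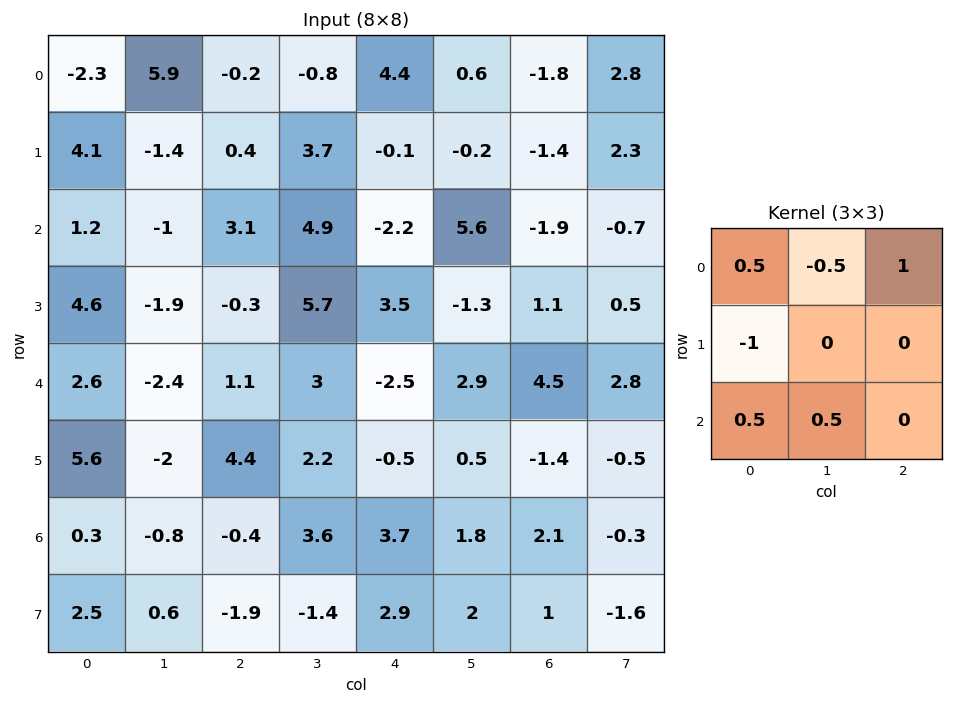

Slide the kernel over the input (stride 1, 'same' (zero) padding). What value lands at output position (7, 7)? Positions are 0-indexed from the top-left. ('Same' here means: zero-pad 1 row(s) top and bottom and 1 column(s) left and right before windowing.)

0.2

The receptive field on the zero-padded input at this output position is [2.1 -0.3 0 / 1 -1.6 0 / 0 0 0]. Elementwise product with the kernel and sum: 2.1·0.5 + -0.3·-0.5 + 0·1 + 1·-1 + 0·0.5 + 0·0.5.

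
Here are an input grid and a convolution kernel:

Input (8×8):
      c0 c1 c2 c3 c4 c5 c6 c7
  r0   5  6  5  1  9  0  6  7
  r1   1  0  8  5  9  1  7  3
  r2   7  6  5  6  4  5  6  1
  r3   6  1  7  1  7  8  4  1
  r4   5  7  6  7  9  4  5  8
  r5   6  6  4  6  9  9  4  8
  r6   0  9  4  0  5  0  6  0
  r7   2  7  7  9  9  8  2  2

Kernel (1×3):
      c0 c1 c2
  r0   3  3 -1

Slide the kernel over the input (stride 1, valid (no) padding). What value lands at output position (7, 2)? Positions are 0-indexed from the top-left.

The receptive field on the input at this output position is [7 9 9]. Elementwise product with the kernel and sum: 7·3 + 9·3 + 9·-1.

39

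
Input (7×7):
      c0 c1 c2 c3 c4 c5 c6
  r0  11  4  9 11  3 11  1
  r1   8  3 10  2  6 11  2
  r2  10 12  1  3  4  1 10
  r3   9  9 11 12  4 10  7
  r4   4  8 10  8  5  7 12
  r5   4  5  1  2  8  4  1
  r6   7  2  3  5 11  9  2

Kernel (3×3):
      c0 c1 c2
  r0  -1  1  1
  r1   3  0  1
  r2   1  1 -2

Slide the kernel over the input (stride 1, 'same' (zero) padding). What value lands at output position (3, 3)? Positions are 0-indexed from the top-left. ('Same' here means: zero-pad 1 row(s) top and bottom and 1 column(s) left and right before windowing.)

The receptive field on the zero-padded input at this output position is [1 3 4 / 11 12 4 / 10 8 5]. Elementwise product with the kernel and sum: 1·-1 + 3·1 + 4·1 + 11·3 + 4·1 + 10·1 + 8·1 + 5·-2.

51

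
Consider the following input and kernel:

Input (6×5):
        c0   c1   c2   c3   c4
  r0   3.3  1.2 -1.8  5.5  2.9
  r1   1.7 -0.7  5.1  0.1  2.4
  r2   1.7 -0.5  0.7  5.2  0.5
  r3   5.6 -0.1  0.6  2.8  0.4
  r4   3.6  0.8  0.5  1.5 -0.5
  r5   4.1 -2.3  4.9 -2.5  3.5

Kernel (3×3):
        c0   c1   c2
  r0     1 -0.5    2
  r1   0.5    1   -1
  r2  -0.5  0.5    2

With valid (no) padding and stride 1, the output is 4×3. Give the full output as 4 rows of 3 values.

-5.55 28.75 4.75
10.25 -1.85 16.8
5.05 10.15 1.3
15.55 3.2 5.55

Output[0,0]: The receptive field on the input at this output position is [3.3 1.2 -1.8 / 1.7 -0.7 5.1 / 1.7 -0.5 0.7]. Elementwise product with the kernel and sum: 3.3·1 + 1.2·-0.5 + -1.8·2 + 1.7·0.5 + -0.7·1 + 5.1·-1 + 1.7·-0.5 + -0.5·0.5 + 0.7·2.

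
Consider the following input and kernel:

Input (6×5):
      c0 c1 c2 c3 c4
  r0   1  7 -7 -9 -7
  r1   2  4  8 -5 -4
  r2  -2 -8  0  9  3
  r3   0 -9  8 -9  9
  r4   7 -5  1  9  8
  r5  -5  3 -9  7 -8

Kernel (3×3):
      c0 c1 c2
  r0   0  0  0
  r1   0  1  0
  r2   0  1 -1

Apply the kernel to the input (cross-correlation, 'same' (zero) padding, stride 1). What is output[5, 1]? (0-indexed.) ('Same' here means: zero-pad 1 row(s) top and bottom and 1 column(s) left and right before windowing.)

The receptive field on the zero-padded input at this output position is [7 -5 1 / -5 3 -9 / 0 0 0]. Elementwise product with the kernel and sum: 3·1 + 0·1 + 0·-1.

3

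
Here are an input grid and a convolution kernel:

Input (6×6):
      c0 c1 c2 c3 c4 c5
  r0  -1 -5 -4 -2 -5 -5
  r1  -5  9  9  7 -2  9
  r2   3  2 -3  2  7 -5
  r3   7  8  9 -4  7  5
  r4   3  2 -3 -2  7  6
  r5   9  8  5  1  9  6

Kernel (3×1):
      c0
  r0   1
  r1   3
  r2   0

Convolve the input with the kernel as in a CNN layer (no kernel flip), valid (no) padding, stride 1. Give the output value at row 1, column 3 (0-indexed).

13

The receptive field on the input at this output position is [7 / 2 / -4]. Elementwise product with the kernel and sum: 7·1 + 2·3.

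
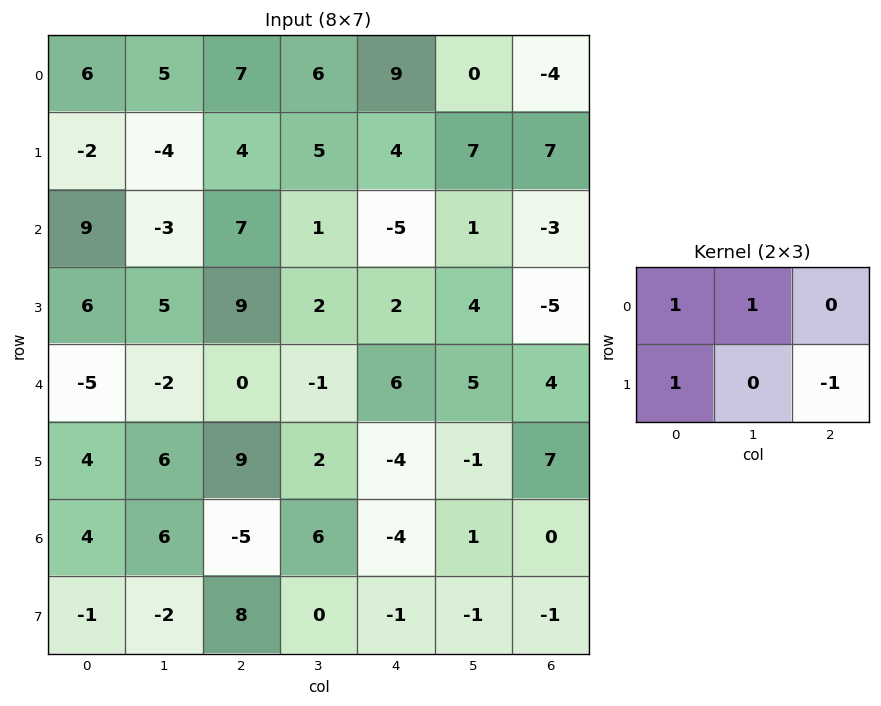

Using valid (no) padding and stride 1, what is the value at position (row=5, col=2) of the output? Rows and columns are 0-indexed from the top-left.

10

The receptive field on the input at this output position is [9 2 -4 / -5 6 -4]. Elementwise product with the kernel and sum: 9·1 + 2·1 + -5·1 + -4·-1.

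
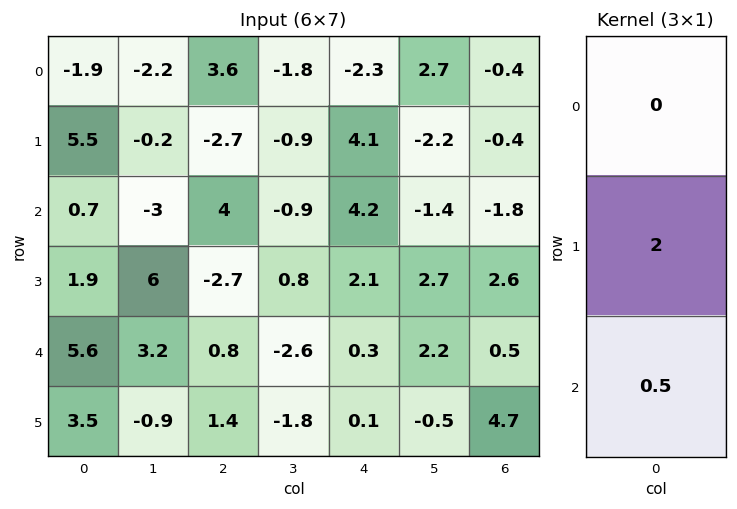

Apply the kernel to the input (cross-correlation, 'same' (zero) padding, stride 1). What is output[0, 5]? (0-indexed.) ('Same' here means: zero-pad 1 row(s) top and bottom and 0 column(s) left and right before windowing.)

The receptive field on the zero-padded input at this output position is [0 / 2.7 / -2.2]. Elementwise product with the kernel and sum: 2.7·2 + -2.2·0.5.

4.3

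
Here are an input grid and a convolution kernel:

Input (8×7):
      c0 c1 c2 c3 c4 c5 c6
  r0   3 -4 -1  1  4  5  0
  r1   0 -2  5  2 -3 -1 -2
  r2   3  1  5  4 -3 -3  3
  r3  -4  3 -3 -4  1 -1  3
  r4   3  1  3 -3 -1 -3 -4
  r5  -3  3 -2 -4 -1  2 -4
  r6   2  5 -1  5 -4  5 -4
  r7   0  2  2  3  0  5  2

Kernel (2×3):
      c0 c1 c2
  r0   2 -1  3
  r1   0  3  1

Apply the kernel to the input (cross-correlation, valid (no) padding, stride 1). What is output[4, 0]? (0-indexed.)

The receptive field on the input at this output position is [3 1 3 / -3 3 -2]. Elementwise product with the kernel and sum: 3·2 + 1·-1 + 3·3 + 3·3 + -2·1.

21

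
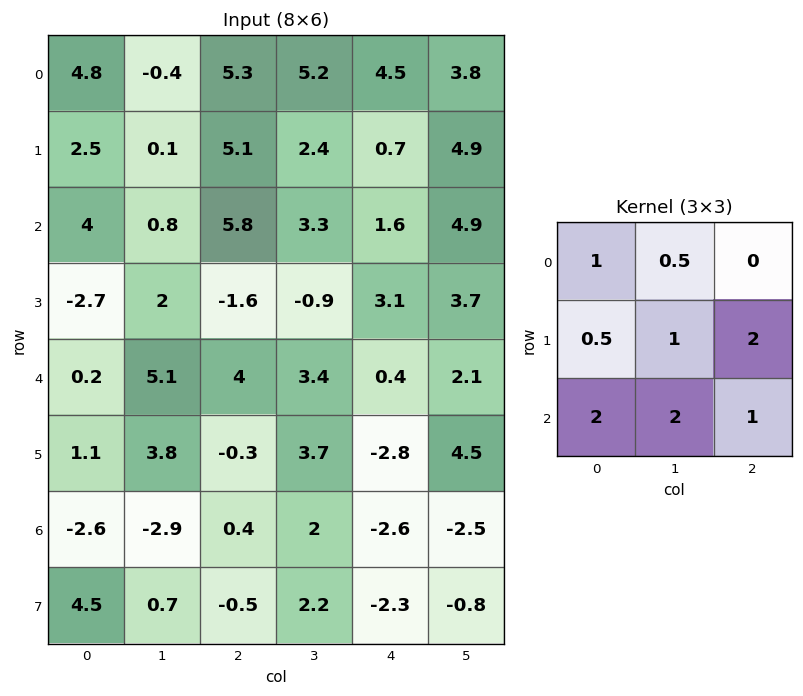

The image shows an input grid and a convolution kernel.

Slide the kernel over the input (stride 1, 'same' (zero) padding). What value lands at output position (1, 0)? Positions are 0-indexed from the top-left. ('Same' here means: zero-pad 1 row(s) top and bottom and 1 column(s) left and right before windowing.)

13.9

The receptive field on the zero-padded input at this output position is [0 4.8 -0.4 / 0 2.5 0.1 / 0 4 0.8]. Elementwise product with the kernel and sum: 0·1 + 4.8·0.5 + 0·0.5 + 2.5·1 + 0.1·2 + 0·2 + 4·2 + 0.8·1.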